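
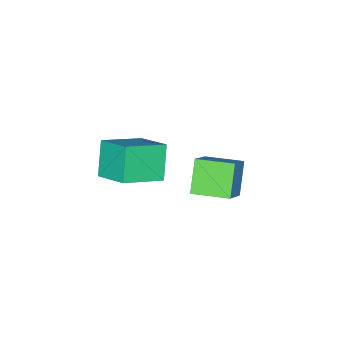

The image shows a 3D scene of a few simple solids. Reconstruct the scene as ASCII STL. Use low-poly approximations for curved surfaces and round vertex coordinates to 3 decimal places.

solid 
facet normal -0.689 -0.247 -0.681
outer loop
vertex -4.671 1.951 -3.266
vertex -5.33 3.459 -3.146
vertex -3.686 2.477 -4.454
endloop
endfacet
facet normal 0.400 -0.914 -0.073
outer loop
vertex -2.39 2.941 -3.174
vertex -4.671 1.951 -3.266
vertex -3.686 2.477 -4.454
endloop
endfacet
facet normal -0.689 -0.247 -0.681
outer loop
vertex -3.686 2.477 -4.454
vertex -5.33 3.459 -3.146
vertex -4.345 3.985 -4.334
endloop
endfacet
facet normal 0.604 0.322 -0.729
outer loop
vertex -4.345 3.985 -4.334
vertex -2.39 2.941 -3.174
vertex -3.686 2.477 -4.454
endloop
endfacet
facet normal -0.604 -0.322 0.729
outer loop
vertex -4.671 1.951 -3.266
vertex -4.034 3.923 -1.866
vertex -5.33 3.459 -3.146
endloop
endfacet
facet normal 0.400 -0.914 -0.073
outer loop
vertex -3.375 2.415 -1.986
vertex -4.671 1.951 -3.266
vertex -2.39 2.941 -3.174
endloop
endfacet
facet normal -0.604 -0.322 0.729
outer loop
vertex -3.375 2.415 -1.986
vertex -4.034 3.923 -1.866
vertex -4.671 1.951 -3.266
endloop
endfacet
facet normal -0.400 0.914 0.073
outer loop
vertex -5.33 3.459 -3.146
vertex -4.034 3.923 -1.866
vertex -4.345 3.985 -4.334
endloop
endfacet
facet normal 0.604 0.322 -0.729
outer loop
vertex -3.049 4.449 -3.054
vertex -2.39 2.941 -3.174
vertex -4.345 3.985 -4.334
endloop
endfacet
facet normal -0.400 0.914 0.073
outer loop
vertex -4.345 3.985 -4.334
vertex -4.034 3.923 -1.866
vertex -3.049 4.449 -3.054
endloop
endfacet
facet normal 0.689 0.247 0.681
outer loop
vertex -3.049 4.449 -3.054
vertex -3.375 2.415 -1.986
vertex -2.39 2.941 -3.174
endloop
endfacet
facet normal 0.689 0.247 0.681
outer loop
vertex -4.034 3.923 -1.866
vertex -3.375 2.415 -1.986
vertex -3.049 4.449 -3.054
endloop
endfacet
facet normal -0.523 -0.325 0.788
outer loop
vertex 0.443 2.03 1.887
vertex -1.178 2.709 1.092
vertex 0.207 0.581 1.133
endloop
endfacet
facet normal 0.841 -0.351 0.412
outer loop
vertex 1.058 1.111 -0.152
vertex 0.443 2.03 1.887
vertex 0.207 0.581 1.133
endloop
endfacet
facet normal -0.523 -0.325 0.788
outer loop
vertex 0.207 0.581 1.133
vertex -1.178 2.709 1.092
vertex -1.415 1.261 0.338
endloop
endfacet
facet normal -0.144 -0.878 -0.457
outer loop
vertex -1.415 1.261 0.338
vertex 1.058 1.111 -0.152
vertex 0.207 0.581 1.133
endloop
endfacet
facet normal 0.144 0.878 0.457
outer loop
vertex 0.443 2.03 1.887
vertex -0.327 3.239 -0.193
vertex -1.178 2.709 1.092
endloop
endfacet
facet normal 0.840 -0.352 0.412
outer loop
vertex 1.295 2.559 0.602
vertex 0.443 2.03 1.887
vertex 1.058 1.111 -0.152
endloop
endfacet
facet normal 0.144 0.878 0.457
outer loop
vertex 1.295 2.559 0.602
vertex -0.327 3.239 -0.193
vertex 0.443 2.03 1.887
endloop
endfacet
facet normal -0.841 0.352 -0.412
outer loop
vertex -1.178 2.709 1.092
vertex -0.327 3.239 -0.193
vertex -1.415 1.261 0.338
endloop
endfacet
facet normal -0.144 -0.878 -0.457
outer loop
vertex -0.563 1.79 -0.947
vertex 1.058 1.111 -0.152
vertex -1.415 1.261 0.338
endloop
endfacet
facet normal -0.840 0.352 -0.413
outer loop
vertex -1.415 1.261 0.338
vertex -0.327 3.239 -0.193
vertex -0.563 1.79 -0.947
endloop
endfacet
facet normal 0.523 0.325 -0.788
outer loop
vertex -0.563 1.79 -0.947
vertex 1.295 2.559 0.602
vertex 1.058 1.111 -0.152
endloop
endfacet
facet normal 0.523 0.325 -0.788
outer loop
vertex -0.327 3.239 -0.193
vertex 1.295 2.559 0.602
vertex -0.563 1.79 -0.947
endloop
endfacet

endsolid


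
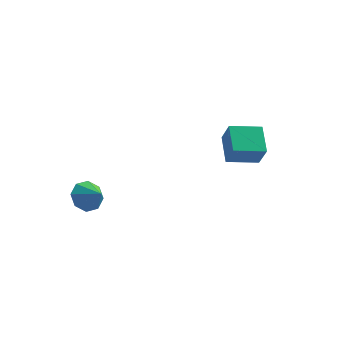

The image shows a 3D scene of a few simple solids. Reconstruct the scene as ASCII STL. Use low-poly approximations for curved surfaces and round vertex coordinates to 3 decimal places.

solid 
facet normal -0.823 0.337 -0.458
outer loop
vertex -1.34 -1.605 -0.537
vertex -1.784 -1.737 0.164
vertex -1.346 -1.092 -0.149
endloop
endfacet
facet normal 0.949 0.197 -0.246
outer loop
vertex -1.34 -1.605 -0.537
vertex -1.346 -1.092 -0.149
vertex -0.936 -2.083 0.636
endloop
endfacet
facet normal -0.823 0.337 -0.457
outer loop
vertex -1.346 -1.092 -0.149
vertex -1.784 -1.737 0.164
vertex -1.608 -0.957 0.422
endloop
endfacet
facet normal 0.811 0.531 0.247
outer loop
vertex -1.346 -1.092 -0.149
vertex -1.608 -0.957 0.422
vertex -0.936 -2.083 0.636
endloop
endfacet
facet normal -0.823 0.337 -0.458
outer loop
vertex -1.608 -0.957 0.422
vertex -1.784 -1.737 0.164
vertex -1.973 -1.278 0.842
endloop
endfacet
facet normal 0.488 0.435 0.757
outer loop
vertex -1.608 -0.957 0.422
vertex -1.973 -1.278 0.842
vertex -0.936 -2.083 0.636
endloop
endfacet
facet normal -0.822 0.338 -0.458
outer loop
vertex -1.973 -1.278 0.842
vertex -1.784 -1.737 0.164
vertex -2.228 -1.868 0.865
endloop
endfacet
facet normal 0.169 -0.035 0.985
outer loop
vertex -1.973 -1.278 0.842
vertex -2.228 -1.868 0.865
vertex -0.936 -2.083 0.636
endloop
endfacet
facet normal -0.823 0.336 -0.458
outer loop
vertex -2.228 -1.868 0.865
vertex -1.784 -1.737 0.164
vertex -2.222 -2.381 0.478
endloop
endfacet
facet normal 0.041 -0.601 0.798
outer loop
vertex -2.228 -1.868 0.865
vertex -2.222 -2.381 0.478
vertex -0.936 -2.083 0.636
endloop
endfacet
facet normal -0.823 0.336 -0.459
outer loop
vertex -2.222 -2.381 0.478
vertex -1.784 -1.737 0.164
vertex -1.959 -2.517 -0.093
endloop
endfacet
facet normal 0.179 -0.935 0.305
outer loop
vertex -2.222 -2.381 0.478
vertex -1.959 -2.517 -0.093
vertex -0.936 -2.083 0.636
endloop
endfacet
facet normal -0.824 0.335 -0.457
outer loop
vertex -1.959 -2.517 -0.093
vertex -1.784 -1.737 0.164
vertex -1.594 -2.195 -0.514
endloop
endfacet
facet normal 0.503 -0.839 -0.206
outer loop
vertex -1.959 -2.517 -0.093
vertex -1.594 -2.195 -0.514
vertex -0.936 -2.083 0.636
endloop
endfacet
facet normal -0.823 0.336 -0.458
outer loop
vertex -1.594 -2.195 -0.514
vertex -1.784 -1.737 0.164
vertex -1.34 -1.605 -0.537
endloop
endfacet
facet normal 0.821 -0.370 -0.434
outer loop
vertex -1.594 -2.195 -0.514
vertex -1.34 -1.605 -0.537
vertex -0.936 -2.083 0.636
endloop
endfacet
facet normal -0.421 0.677 0.604
outer loop
vertex 3.061 2.038 3.72
vertex 4.22 2.923 3.537
vertex 2.496 2.572 2.728
endloop
endfacet
facet normal -0.788 -0.602 0.125
outer loop
vertex 3.14 1.537 1.803
vertex 3.061 2.038 3.72
vertex 2.496 2.572 2.728
endloop
endfacet
facet normal -0.421 0.677 0.604
outer loop
vertex 2.496 2.572 2.728
vertex 4.22 2.923 3.537
vertex 3.655 3.457 2.545
endloop
endfacet
facet normal -0.448 0.424 -0.787
outer loop
vertex 3.655 3.457 2.545
vertex 3.14 1.537 1.803
vertex 2.496 2.572 2.728
endloop
endfacet
facet normal 0.448 -0.424 0.787
outer loop
vertex 3.061 2.038 3.72
vertex 4.864 1.888 2.612
vertex 4.22 2.923 3.537
endloop
endfacet
facet normal -0.788 -0.602 0.125
outer loop
vertex 3.705 1.003 2.795
vertex 3.061 2.038 3.72
vertex 3.14 1.537 1.803
endloop
endfacet
facet normal 0.448 -0.424 0.787
outer loop
vertex 3.705 1.003 2.795
vertex 4.864 1.888 2.612
vertex 3.061 2.038 3.72
endloop
endfacet
facet normal 0.788 0.602 -0.125
outer loop
vertex 4.22 2.923 3.537
vertex 4.864 1.888 2.612
vertex 3.655 3.457 2.545
endloop
endfacet
facet normal -0.448 0.424 -0.787
outer loop
vertex 4.299 2.422 1.62
vertex 3.14 1.537 1.803
vertex 3.655 3.457 2.545
endloop
endfacet
facet normal 0.788 0.602 -0.125
outer loop
vertex 3.655 3.457 2.545
vertex 4.864 1.888 2.612
vertex 4.299 2.422 1.62
endloop
endfacet
facet normal 0.421 -0.677 -0.604
outer loop
vertex 4.299 2.422 1.62
vertex 3.705 1.003 2.795
vertex 3.14 1.537 1.803
endloop
endfacet
facet normal 0.421 -0.677 -0.604
outer loop
vertex 4.864 1.888 2.612
vertex 3.705 1.003 2.795
vertex 4.299 2.422 1.62
endloop
endfacet

endsolid


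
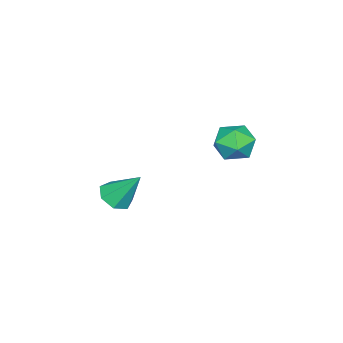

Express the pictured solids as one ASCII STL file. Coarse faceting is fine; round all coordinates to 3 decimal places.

solid 
facet normal -0.713 0.633 0.303
outer loop
vertex -3.921 3.29 -0.471
vertex -3.876 2.96 0.325
vertex -3.376 3.628 0.106
endloop
endfacet
facet normal -0.327 0.917 -0.228
outer loop
vertex -3.921 3.29 -0.471
vertex -3.376 3.628 0.106
vertex -3.124 3.515 -0.71
endloop
endfacet
facet normal -0.374 0.483 -0.792
outer loop
vertex -3.921 3.29 -0.471
vertex -3.124 3.515 -0.71
vertex -3.468 2.778 -0.997
endloop
endfacet
facet normal -0.789 -0.070 -0.611
outer loop
vertex -3.921 3.29 -0.471
vertex -3.468 2.778 -0.997
vertex -3.933 2.435 -0.357
endloop
endfacet
facet normal -0.998 0.023 0.066
outer loop
vertex -3.921 3.29 -0.471
vertex -3.933 2.435 -0.357
vertex -3.876 2.96 0.325
endloop
endfacet
facet normal 0.355 0.935 -0.020
outer loop
vertex -3.124 3.515 -0.71
vertex -3.376 3.628 0.106
vertex -2.587 3.325 -0.063
endloop
endfacet
facet normal -0.269 0.476 0.837
outer loop
vertex -3.376 3.628 0.106
vertex -3.876 2.96 0.325
vertex -3.052 2.982 0.577
endloop
endfacet
facet normal -0.729 -0.512 0.455
outer loop
vertex -3.876 2.96 0.325
vertex -3.933 2.435 -0.357
vertex -3.396 2.245 0.29
endloop
endfacet
facet normal -0.391 -0.662 -0.639
outer loop
vertex -3.933 2.435 -0.357
vertex -3.468 2.778 -0.997
vertex -3.144 2.132 -0.526
endloop
endfacet
facet normal 0.279 0.233 -0.932
outer loop
vertex -3.468 2.778 -0.997
vertex -3.124 3.515 -0.71
vertex -2.644 2.8 -0.745
endloop
endfacet
facet normal 0.789 0.070 0.611
outer loop
vertex -2.599 2.47 0.051
vertex -2.587 3.325 -0.063
vertex -3.052 2.982 0.577
endloop
endfacet
facet normal 0.374 -0.483 0.792
outer loop
vertex -2.599 2.47 0.051
vertex -3.052 2.982 0.577
vertex -3.396 2.245 0.29
endloop
endfacet
facet normal 0.327 -0.917 0.228
outer loop
vertex -2.599 2.47 0.051
vertex -3.396 2.245 0.29
vertex -3.144 2.132 -0.526
endloop
endfacet
facet normal 0.713 -0.633 -0.303
outer loop
vertex -2.599 2.47 0.051
vertex -3.144 2.132 -0.526
vertex -2.644 2.8 -0.745
endloop
endfacet
facet normal 0.998 -0.023 -0.066
outer loop
vertex -2.599 2.47 0.051
vertex -2.644 2.8 -0.745
vertex -2.587 3.325 -0.063
endloop
endfacet
facet normal 0.391 0.662 0.639
outer loop
vertex -3.052 2.982 0.577
vertex -2.587 3.325 -0.063
vertex -3.376 3.628 0.106
endloop
endfacet
facet normal -0.279 -0.233 0.932
outer loop
vertex -3.396 2.245 0.29
vertex -3.052 2.982 0.577
vertex -3.876 2.96 0.325
endloop
endfacet
facet normal -0.355 -0.935 0.020
outer loop
vertex -3.144 2.132 -0.526
vertex -3.396 2.245 0.29
vertex -3.933 2.435 -0.357
endloop
endfacet
facet normal 0.269 -0.476 -0.837
outer loop
vertex -2.644 2.8 -0.745
vertex -3.144 2.132 -0.526
vertex -3.468 2.778 -0.997
endloop
endfacet
facet normal 0.729 0.512 -0.455
outer loop
vertex -2.587 3.325 -0.063
vertex -2.644 2.8 -0.745
vertex -3.124 3.515 -0.71
endloop
endfacet
facet normal 0.050 -0.610 -0.791
outer loop
vertex -2.327 -1.95 -4.13
vertex -2.989 -1.727 -4.344
vertex -2.336 -1.449 -4.517
endloop
endfacet
facet normal 0.907 0.268 0.325
outer loop
vertex -2.327 -1.95 -4.13
vertex -2.336 -1.449 -4.517
vertex -3.071 -0.733 -3.056
endloop
endfacet
facet normal 0.051 -0.611 -0.790
outer loop
vertex -2.336 -1.449 -4.517
vertex -2.989 -1.727 -4.344
vertex -2.837 -1.158 -4.774
endloop
endfacet
facet normal 0.547 0.827 -0.130
outer loop
vertex -2.336 -1.449 -4.517
vertex -2.837 -1.158 -4.774
vertex -3.071 -0.733 -3.056
endloop
endfacet
facet normal 0.051 -0.611 -0.790
outer loop
vertex -2.837 -1.158 -4.774
vertex -2.989 -1.727 -4.344
vertex -3.451 -1.295 -4.708
endloop
endfacet
facet normal -0.237 0.935 -0.264
outer loop
vertex -2.837 -1.158 -4.774
vertex -3.451 -1.295 -4.708
vertex -3.071 -0.733 -3.056
endloop
endfacet
facet normal 0.051 -0.611 -0.790
outer loop
vertex -3.451 -1.295 -4.708
vertex -2.989 -1.727 -4.344
vertex -3.718 -1.758 -4.367
endloop
endfacet
facet normal -0.859 0.512 0.023
outer loop
vertex -3.451 -1.295 -4.708
vertex -3.718 -1.758 -4.367
vertex -3.071 -0.733 -3.056
endloop
endfacet
facet normal 0.051 -0.609 -0.791
outer loop
vertex -3.718 -1.758 -4.367
vertex -2.989 -1.727 -4.344
vertex -3.435 -2.198 -4.01
endloop
endfacet
facet normal -0.847 -0.126 0.516
outer loop
vertex -3.718 -1.758 -4.367
vertex -3.435 -2.198 -4.01
vertex -3.071 -0.733 -3.056
endloop
endfacet
facet normal 0.051 -0.609 -0.791
outer loop
vertex -3.435 -2.198 -4.01
vertex -2.989 -1.727 -4.344
vertex -2.816 -2.284 -3.904
endloop
endfacet
facet normal -0.213 -0.495 0.842
outer loop
vertex -3.435 -2.198 -4.01
vertex -2.816 -2.284 -3.904
vertex -3.071 -0.733 -3.056
endloop
endfacet
facet normal 0.051 -0.609 -0.791
outer loop
vertex -2.816 -2.284 -3.904
vertex -2.989 -1.727 -4.344
vertex -2.327 -1.95 -4.13
endloop
endfacet
facet normal 0.569 -0.321 0.757
outer loop
vertex -2.816 -2.284 -3.904
vertex -2.327 -1.95 -4.13
vertex -3.071 -0.733 -3.056
endloop
endfacet

endsolid


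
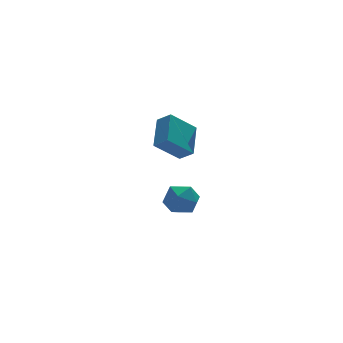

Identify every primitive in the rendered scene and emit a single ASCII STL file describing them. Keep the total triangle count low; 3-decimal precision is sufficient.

solid 
facet normal -0.489 0.640 -0.593
outer loop
vertex -1.991 2.495 3.858
vertex -0.515 2.416 2.556
vertex -2.929 0.883 2.893
endloop
endfacet
facet normal -0.749 0.040 0.661
outer loop
vertex -2.425 0.224 3.504
vertex -1.991 2.495 3.858
vertex -2.929 0.883 2.893
endloop
endfacet
facet normal -0.489 0.639 -0.593
outer loop
vertex -2.929 0.883 2.893
vertex -0.515 2.416 2.556
vertex -1.452 0.804 1.591
endloop
endfacet
facet normal -0.446 -0.768 -0.460
outer loop
vertex -1.452 0.804 1.591
vertex -2.425 0.224 3.504
vertex -2.929 0.883 2.893
endloop
endfacet
facet normal 0.447 0.768 0.460
outer loop
vertex -1.991 2.495 3.858
vertex -0.011 1.757 3.167
vertex -0.515 2.416 2.556
endloop
endfacet
facet normal -0.750 0.040 0.661
outer loop
vertex -1.488 1.836 4.469
vertex -1.991 2.495 3.858
vertex -2.425 0.224 3.504
endloop
endfacet
facet normal 0.447 0.767 0.460
outer loop
vertex -1.488 1.836 4.469
vertex -0.011 1.757 3.167
vertex -1.991 2.495 3.858
endloop
endfacet
facet normal 0.749 -0.040 -0.661
outer loop
vertex -0.515 2.416 2.556
vertex -0.011 1.757 3.167
vertex -1.452 0.804 1.591
endloop
endfacet
facet normal -0.447 -0.767 -0.460
outer loop
vertex -0.949 0.145 2.202
vertex -2.425 0.224 3.504
vertex -1.452 0.804 1.591
endloop
endfacet
facet normal 0.749 -0.041 -0.661
outer loop
vertex -1.452 0.804 1.591
vertex -0.011 1.757 3.167
vertex -0.949 0.145 2.202
endloop
endfacet
facet normal 0.489 -0.639 0.593
outer loop
vertex -0.949 0.145 2.202
vertex -1.488 1.836 4.469
vertex -2.425 0.224 3.504
endloop
endfacet
facet normal 0.489 -0.640 0.593
outer loop
vertex -0.011 1.757 3.167
vertex -1.488 1.836 4.469
vertex -0.949 0.145 2.202
endloop
endfacet
facet normal 0.233 0.456 0.859
outer loop
vertex 0.687 4.836 -3.24
vertex -0.323 4.46 -2.766
vertex 0.649 3.801 -2.68
endloop
endfacet
facet normal 0.822 0.247 0.513
outer loop
vertex 0.687 4.836 -3.24
vertex 0.649 3.801 -2.68
vertex 1.248 3.904 -3.689
endloop
endfacet
facet normal 0.821 0.557 -0.130
outer loop
vertex 0.687 4.836 -3.24
vertex 1.248 3.904 -3.689
vertex 0.646 4.626 -4.398
endloop
endfacet
facet normal 0.232 0.956 -0.182
outer loop
vertex 0.687 4.836 -3.24
vertex 0.646 4.626 -4.398
vertex -0.325 4.97 -3.828
endloop
endfacet
facet normal -0.131 0.894 0.429
outer loop
vertex 0.687 4.836 -3.24
vertex -0.325 4.97 -3.828
vertex -0.323 4.46 -2.766
endloop
endfacet
facet normal 0.784 -0.458 0.419
outer loop
vertex 1.248 3.904 -3.689
vertex 0.649 3.801 -2.68
vertex 0.585 2.95 -3.492
endloop
endfacet
facet normal -0.169 -0.122 0.978
outer loop
vertex 0.649 3.801 -2.68
vertex -0.323 4.46 -2.766
vertex -0.386 3.294 -2.922
endloop
endfacet
facet normal -0.759 0.586 0.283
outer loop
vertex -0.323 4.46 -2.766
vertex -0.325 4.97 -3.828
vertex -0.988 4.016 -3.631
endloop
endfacet
facet normal -0.171 0.687 -0.706
outer loop
vertex -0.325 4.97 -3.828
vertex 0.646 4.626 -4.398
vertex -0.389 4.119 -4.64
endloop
endfacet
facet normal 0.782 0.041 -0.622
outer loop
vertex 0.646 4.626 -4.398
vertex 1.248 3.904 -3.689
vertex 0.583 3.46 -4.554
endloop
endfacet
facet normal -0.232 -0.956 0.182
outer loop
vertex -0.427 3.084 -4.08
vertex 0.585 2.95 -3.492
vertex -0.386 3.294 -2.922
endloop
endfacet
facet normal -0.821 -0.557 0.130
outer loop
vertex -0.427 3.084 -4.08
vertex -0.386 3.294 -2.922
vertex -0.988 4.016 -3.631
endloop
endfacet
facet normal -0.822 -0.247 -0.513
outer loop
vertex -0.427 3.084 -4.08
vertex -0.988 4.016 -3.631
vertex -0.389 4.119 -4.64
endloop
endfacet
facet normal -0.233 -0.456 -0.859
outer loop
vertex -0.427 3.084 -4.08
vertex -0.389 4.119 -4.64
vertex 0.583 3.46 -4.554
endloop
endfacet
facet normal 0.131 -0.894 -0.429
outer loop
vertex -0.427 3.084 -4.08
vertex 0.583 3.46 -4.554
vertex 0.585 2.95 -3.492
endloop
endfacet
facet normal 0.171 -0.687 0.706
outer loop
vertex -0.386 3.294 -2.922
vertex 0.585 2.95 -3.492
vertex 0.649 3.801 -2.68
endloop
endfacet
facet normal -0.782 -0.041 0.622
outer loop
vertex -0.988 4.016 -3.631
vertex -0.386 3.294 -2.922
vertex -0.323 4.46 -2.766
endloop
endfacet
facet normal -0.784 0.458 -0.419
outer loop
vertex -0.389 4.119 -4.64
vertex -0.988 4.016 -3.631
vertex -0.325 4.97 -3.828
endloop
endfacet
facet normal 0.169 0.122 -0.978
outer loop
vertex 0.583 3.46 -4.554
vertex -0.389 4.119 -4.64
vertex 0.646 4.626 -4.398
endloop
endfacet
facet normal 0.759 -0.586 -0.283
outer loop
vertex 0.585 2.95 -3.492
vertex 0.583 3.46 -4.554
vertex 1.248 3.904 -3.689
endloop
endfacet

endsolid


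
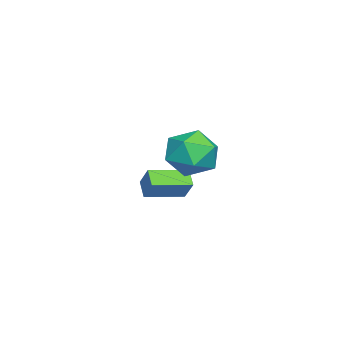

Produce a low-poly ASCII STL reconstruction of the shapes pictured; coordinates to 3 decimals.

solid 
facet normal -0.100 0.995 0.001
outer loop
vertex 3.618 1.825 0.389
vertex 2.746 1.737 1.127
vertex 3.819 1.844 1.517
endloop
endfacet
facet normal 0.579 0.807 -0.117
outer loop
vertex 3.618 1.825 0.389
vertex 3.819 1.844 1.517
vertex 4.509 1.248 0.822
endloop
endfacet
facet normal 0.596 0.395 -0.700
outer loop
vertex 3.618 1.825 0.389
vertex 4.509 1.248 0.822
vertex 3.862 0.773 0.003
endloop
endfacet
facet normal -0.071 0.329 -0.942
outer loop
vertex 3.618 1.825 0.389
vertex 3.862 0.773 0.003
vertex 2.773 1.076 0.191
endloop
endfacet
facet normal -0.501 0.700 -0.509
outer loop
vertex 3.618 1.825 0.389
vertex 2.773 1.076 0.191
vertex 2.746 1.737 1.127
endloop
endfacet
facet normal 0.798 0.414 0.438
outer loop
vertex 4.509 1.248 0.822
vertex 3.819 1.844 1.517
vertex 4.187 0.804 1.829
endloop
endfacet
facet normal -0.300 0.719 0.627
outer loop
vertex 3.819 1.844 1.517
vertex 2.746 1.737 1.127
vertex 3.098 1.107 2.017
endloop
endfacet
facet normal -0.950 0.241 -0.198
outer loop
vertex 2.746 1.737 1.127
vertex 2.773 1.076 0.191
vertex 2.451 0.632 1.198
endloop
endfacet
facet normal -0.255 -0.360 -0.898
outer loop
vertex 2.773 1.076 0.191
vertex 3.862 0.773 0.003
vertex 3.141 0.036 0.503
endloop
endfacet
facet normal 0.825 -0.253 -0.505
outer loop
vertex 3.862 0.773 0.003
vertex 4.509 1.248 0.822
vertex 4.214 0.143 0.893
endloop
endfacet
facet normal 0.071 -0.329 0.942
outer loop
vertex 3.342 0.055 1.631
vertex 4.187 0.804 1.829
vertex 3.098 1.107 2.017
endloop
endfacet
facet normal -0.596 -0.395 0.700
outer loop
vertex 3.342 0.055 1.631
vertex 3.098 1.107 2.017
vertex 2.451 0.632 1.198
endloop
endfacet
facet normal -0.579 -0.807 0.117
outer loop
vertex 3.342 0.055 1.631
vertex 2.451 0.632 1.198
vertex 3.141 0.036 0.503
endloop
endfacet
facet normal 0.100 -0.995 -0.001
outer loop
vertex 3.342 0.055 1.631
vertex 3.141 0.036 0.503
vertex 4.214 0.143 0.893
endloop
endfacet
facet normal 0.501 -0.700 0.509
outer loop
vertex 3.342 0.055 1.631
vertex 4.214 0.143 0.893
vertex 4.187 0.804 1.829
endloop
endfacet
facet normal 0.255 0.360 0.898
outer loop
vertex 3.098 1.107 2.017
vertex 4.187 0.804 1.829
vertex 3.819 1.844 1.517
endloop
endfacet
facet normal -0.825 0.253 0.505
outer loop
vertex 2.451 0.632 1.198
vertex 3.098 1.107 2.017
vertex 2.746 1.737 1.127
endloop
endfacet
facet normal -0.798 -0.414 -0.438
outer loop
vertex 3.141 0.036 0.503
vertex 2.451 0.632 1.198
vertex 2.773 1.076 0.191
endloop
endfacet
facet normal 0.300 -0.719 -0.627
outer loop
vertex 4.214 0.143 0.893
vertex 3.141 0.036 0.503
vertex 3.862 0.773 0.003
endloop
endfacet
facet normal 0.950 -0.241 0.198
outer loop
vertex 4.187 0.804 1.829
vertex 4.214 0.143 0.893
vertex 4.509 1.248 0.822
endloop
endfacet
facet normal -0.460 -0.400 -0.793
outer loop
vertex -0.846 -2.068 -2.478
vertex -1.716 -0.647 -2.691
vertex -0.219 -1.761 -2.997
endloop
endfacet
facet normal 0.518 -0.846 0.126
outer loop
vertex 0.296 -1.313 -2.109
vertex -0.846 -2.068 -2.478
vertex -0.219 -1.761 -2.997
endloop
endfacet
facet normal -0.460 -0.400 -0.793
outer loop
vertex -0.219 -1.761 -2.997
vertex -1.716 -0.647 -2.691
vertex -1.089 -0.34 -3.21
endloop
endfacet
facet normal 0.721 0.352 -0.596
outer loop
vertex -1.089 -0.34 -3.21
vertex 0.296 -1.313 -2.109
vertex -0.219 -1.761 -2.997
endloop
endfacet
facet normal -0.721 -0.352 0.596
outer loop
vertex -0.846 -2.068 -2.478
vertex -1.201 -0.199 -1.803
vertex -1.716 -0.647 -2.691
endloop
endfacet
facet normal 0.518 -0.846 0.126
outer loop
vertex -0.331 -1.62 -1.59
vertex -0.846 -2.068 -2.478
vertex 0.296 -1.313 -2.109
endloop
endfacet
facet normal -0.721 -0.352 0.596
outer loop
vertex -0.331 -1.62 -1.59
vertex -1.201 -0.199 -1.803
vertex -0.846 -2.068 -2.478
endloop
endfacet
facet normal -0.518 0.846 -0.126
outer loop
vertex -1.716 -0.647 -2.691
vertex -1.201 -0.199 -1.803
vertex -1.089 -0.34 -3.21
endloop
endfacet
facet normal 0.721 0.352 -0.596
outer loop
vertex -0.574 0.108 -2.322
vertex 0.296 -1.313 -2.109
vertex -1.089 -0.34 -3.21
endloop
endfacet
facet normal -0.518 0.846 -0.126
outer loop
vertex -1.089 -0.34 -3.21
vertex -1.201 -0.199 -1.803
vertex -0.574 0.108 -2.322
endloop
endfacet
facet normal 0.460 0.400 0.793
outer loop
vertex -0.574 0.108 -2.322
vertex -0.331 -1.62 -1.59
vertex 0.296 -1.313 -2.109
endloop
endfacet
facet normal 0.460 0.400 0.793
outer loop
vertex -1.201 -0.199 -1.803
vertex -0.331 -1.62 -1.59
vertex -0.574 0.108 -2.322
endloop
endfacet

endsolid


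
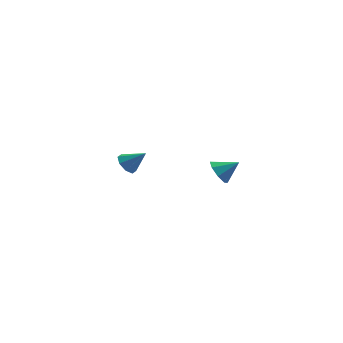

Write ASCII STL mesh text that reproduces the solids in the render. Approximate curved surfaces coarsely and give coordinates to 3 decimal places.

solid 
facet normal -0.717 0.205 -0.666
outer loop
vertex -2.414 2.746 -0.157
vertex -2.812 2.829 0.297
vertex -2.426 3.188 -0.008
endloop
endfacet
facet normal 0.941 0.131 -0.312
outer loop
vertex -2.414 2.746 -0.157
vertex -2.426 3.188 -0.008
vertex -1.988 2.591 1.063
endloop
endfacet
facet normal -0.718 0.207 -0.665
outer loop
vertex -2.426 3.188 -0.008
vertex -2.812 2.829 0.297
vertex -2.663 3.42 0.32
endloop
endfacet
facet normal 0.744 0.665 0.067
outer loop
vertex -2.426 3.188 -0.008
vertex -2.663 3.42 0.32
vertex -1.988 2.591 1.063
endloop
endfacet
facet normal -0.717 0.207 -0.666
outer loop
vertex -2.663 3.42 0.32
vertex -2.812 2.829 0.297
vertex -2.989 3.305 0.635
endloop
endfacet
facet normal 0.293 0.759 0.581
outer loop
vertex -2.663 3.42 0.32
vertex -2.989 3.305 0.635
vertex -1.988 2.591 1.063
endloop
endfacet
facet normal -0.717 0.206 -0.666
outer loop
vertex -2.989 3.305 0.635
vertex -2.812 2.829 0.297
vertex -3.211 2.911 0.752
endloop
endfacet
facet normal -0.142 0.355 0.924
outer loop
vertex -2.989 3.305 0.635
vertex -3.211 2.911 0.752
vertex -1.988 2.591 1.063
endloop
endfacet
facet normal -0.717 0.205 -0.666
outer loop
vertex -3.211 2.911 0.752
vertex -2.812 2.829 0.297
vertex -3.199 2.469 0.603
endloop
endfacet
facet normal -0.310 -0.311 0.898
outer loop
vertex -3.211 2.911 0.752
vertex -3.199 2.469 0.603
vertex -1.988 2.591 1.063
endloop
endfacet
facet normal -0.718 0.207 -0.665
outer loop
vertex -3.199 2.469 0.603
vertex -2.812 2.829 0.297
vertex -2.961 2.238 0.274
endloop
endfacet
facet normal -0.111 -0.849 0.516
outer loop
vertex -3.199 2.469 0.603
vertex -2.961 2.238 0.274
vertex -1.988 2.591 1.063
endloop
endfacet
facet normal -0.716 0.207 -0.666
outer loop
vertex -2.961 2.238 0.274
vertex -2.812 2.829 0.297
vertex -2.636 2.352 -0.04
endloop
endfacet
facet normal 0.336 -0.942 0.006
outer loop
vertex -2.961 2.238 0.274
vertex -2.636 2.352 -0.04
vertex -1.988 2.591 1.063
endloop
endfacet
facet normal -0.717 0.206 -0.666
outer loop
vertex -2.636 2.352 -0.04
vertex -2.812 2.829 0.297
vertex -2.414 2.746 -0.157
endloop
endfacet
facet normal 0.773 -0.536 -0.338
outer loop
vertex -2.636 2.352 -0.04
vertex -2.414 2.746 -0.157
vertex -1.988 2.591 1.063
endloop
endfacet
facet normal -0.836 0.052 -0.546
outer loop
vertex 0.485 -2.905 2.926
vertex 0.142 -3.164 3.427
vertex 0.303 -2.552 3.239
endloop
endfacet
facet normal 0.788 0.582 -0.198
outer loop
vertex 0.485 -2.905 2.926
vertex 0.303 -2.552 3.239
vertex 0.978 -3.216 3.973
endloop
endfacet
facet normal -0.836 0.052 -0.547
outer loop
vertex 0.303 -2.552 3.239
vertex 0.142 -3.164 3.427
vertex 0.026 -2.558 3.662
endloop
endfacet
facet normal 0.467 0.825 0.317
outer loop
vertex 0.303 -2.552 3.239
vertex 0.026 -2.558 3.662
vertex 0.978 -3.216 3.973
endloop
endfacet
facet normal -0.837 0.051 -0.545
outer loop
vertex 0.026 -2.558 3.662
vertex 0.142 -3.164 3.427
vertex -0.182 -2.919 3.947
endloop
endfacet
facet normal 0.127 0.568 0.813
outer loop
vertex 0.026 -2.558 3.662
vertex -0.182 -2.919 3.947
vertex 0.978 -3.216 3.973
endloop
endfacet
facet normal -0.836 0.052 -0.546
outer loop
vertex -0.182 -2.919 3.947
vertex 0.142 -3.164 3.427
vertex -0.201 -3.423 3.928
endloop
endfacet
facet normal -0.032 -0.036 0.999
outer loop
vertex -0.182 -2.919 3.947
vertex -0.201 -3.423 3.928
vertex 0.978 -3.216 3.973
endloop
endfacet
facet normal -0.836 0.051 -0.546
outer loop
vertex -0.201 -3.423 3.928
vertex 0.142 -3.164 3.427
vertex -0.019 -3.776 3.616
endloop
endfacet
facet normal 0.082 -0.636 0.767
outer loop
vertex -0.201 -3.423 3.928
vertex -0.019 -3.776 3.616
vertex 0.978 -3.216 3.973
endloop
endfacet
facet normal -0.837 0.052 -0.545
outer loop
vertex -0.019 -3.776 3.616
vertex 0.142 -3.164 3.427
vertex 0.257 -3.77 3.193
endloop
endfacet
facet normal 0.404 -0.880 0.251
outer loop
vertex -0.019 -3.776 3.616
vertex 0.257 -3.77 3.193
vertex 0.978 -3.216 3.973
endloop
endfacet
facet normal -0.836 0.052 -0.546
outer loop
vertex 0.257 -3.77 3.193
vertex 0.142 -3.164 3.427
vertex 0.466 -3.41 2.907
endloop
endfacet
facet normal 0.743 -0.624 -0.243
outer loop
vertex 0.257 -3.77 3.193
vertex 0.466 -3.41 2.907
vertex 0.978 -3.216 3.973
endloop
endfacet
facet normal -0.836 0.052 -0.546
outer loop
vertex 0.466 -3.41 2.907
vertex 0.142 -3.164 3.427
vertex 0.485 -2.905 2.926
endloop
endfacet
facet normal 0.903 -0.018 -0.430
outer loop
vertex 0.466 -3.41 2.907
vertex 0.485 -2.905 2.926
vertex 0.978 -3.216 3.973
endloop
endfacet

endsolid


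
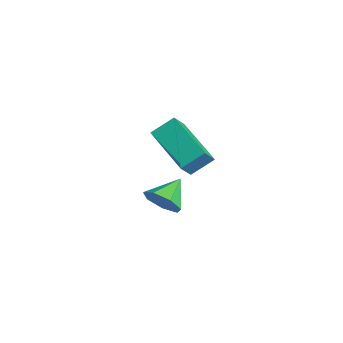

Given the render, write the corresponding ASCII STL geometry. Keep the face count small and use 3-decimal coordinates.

solid 
facet normal -0.459 0.545 -0.701
outer loop
vertex -2.878 1.499 -1.78
vertex -1.075 2.038 -2.542
vertex -2.897 0.704 -2.386
endloop
endfacet
facet normal -0.888 -0.265 0.375
outer loop
vertex -2.525 0.262 -1.818
vertex -2.878 1.499 -1.78
vertex -2.897 0.704 -2.386
endloop
endfacet
facet normal -0.459 0.545 -0.701
outer loop
vertex -2.897 0.704 -2.386
vertex -1.075 2.038 -2.542
vertex -1.094 1.243 -3.148
endloop
endfacet
facet normal -0.019 -0.795 -0.606
outer loop
vertex -1.094 1.243 -3.148
vertex -2.525 0.262 -1.818
vertex -2.897 0.704 -2.386
endloop
endfacet
facet normal 0.019 0.795 0.606
outer loop
vertex -2.878 1.499 -1.78
vertex -0.703 1.596 -1.974
vertex -1.075 2.038 -2.542
endloop
endfacet
facet normal -0.888 -0.265 0.375
outer loop
vertex -2.506 1.057 -1.212
vertex -2.878 1.499 -1.78
vertex -2.525 0.262 -1.818
endloop
endfacet
facet normal 0.019 0.795 0.606
outer loop
vertex -2.506 1.057 -1.212
vertex -0.703 1.596 -1.974
vertex -2.878 1.499 -1.78
endloop
endfacet
facet normal 0.888 0.265 -0.375
outer loop
vertex -1.075 2.038 -2.542
vertex -0.703 1.596 -1.974
vertex -1.094 1.243 -3.148
endloop
endfacet
facet normal -0.019 -0.795 -0.606
outer loop
vertex -0.722 0.801 -2.58
vertex -2.525 0.262 -1.818
vertex -1.094 1.243 -3.148
endloop
endfacet
facet normal 0.888 0.265 -0.375
outer loop
vertex -1.094 1.243 -3.148
vertex -0.703 1.596 -1.974
vertex -0.722 0.801 -2.58
endloop
endfacet
facet normal 0.459 -0.545 0.701
outer loop
vertex -0.722 0.801 -2.58
vertex -2.506 1.057 -1.212
vertex -2.525 0.262 -1.818
endloop
endfacet
facet normal 0.459 -0.545 0.701
outer loop
vertex -0.703 1.596 -1.974
vertex -2.506 1.057 -1.212
vertex -0.722 0.801 -2.58
endloop
endfacet
facet normal 0.517 -0.668 -0.536
outer loop
vertex 2.422 -0.376 -1.994
vertex 1.867 -0.49 -2.387
vertex 2.371 -0.027 -2.478
endloop
endfacet
facet normal 0.490 0.731 0.475
outer loop
vertex 2.422 -0.376 -1.994
vertex 2.371 -0.027 -2.478
vertex 1.293 0.25 -1.793
endloop
endfacet
facet normal 0.517 -0.668 -0.536
outer loop
vertex 2.371 -0.027 -2.478
vertex 1.867 -0.49 -2.387
vertex 1.94 -0.027 -2.894
endloop
endfacet
facet normal 0.151 0.976 -0.157
outer loop
vertex 2.371 -0.027 -2.478
vertex 1.94 -0.027 -2.894
vertex 1.293 0.25 -1.793
endloop
endfacet
facet normal 0.517 -0.668 -0.535
outer loop
vertex 1.94 -0.027 -2.894
vertex 1.867 -0.49 -2.387
vertex 1.454 -0.376 -2.928
endloop
endfacet
facet normal -0.492 0.731 -0.473
outer loop
vertex 1.94 -0.027 -2.894
vertex 1.454 -0.376 -2.928
vertex 1.293 0.25 -1.793
endloop
endfacet
facet normal 0.519 -0.666 -0.536
outer loop
vertex 1.454 -0.376 -2.928
vertex 1.867 -0.49 -2.387
vertex 1.28 -0.811 -2.556
endloop
endfacet
facet normal -0.955 0.181 -0.235
outer loop
vertex 1.454 -0.376 -2.928
vertex 1.28 -0.811 -2.556
vertex 1.293 0.25 -1.793
endloop
endfacet
facet normal 0.519 -0.667 -0.535
outer loop
vertex 1.28 -0.811 -2.556
vertex 1.867 -0.49 -2.387
vertex 1.547 -1.004 -2.056
endloop
endfacet
facet normal -0.890 -0.259 0.375
outer loop
vertex 1.28 -0.811 -2.556
vertex 1.547 -1.004 -2.056
vertex 1.293 0.25 -1.793
endloop
endfacet
facet normal 0.517 -0.667 -0.537
outer loop
vertex 1.547 -1.004 -2.056
vertex 1.867 -0.49 -2.387
vertex 2.056 -0.811 -1.806
endloop
endfacet
facet normal -0.345 -0.259 0.902
outer loop
vertex 1.547 -1.004 -2.056
vertex 2.056 -0.811 -1.806
vertex 1.293 0.25 -1.793
endloop
endfacet
facet normal 0.517 -0.667 -0.537
outer loop
vertex 2.056 -0.811 -1.806
vertex 1.867 -0.49 -2.387
vertex 2.422 -0.376 -1.994
endloop
endfacet
facet normal 0.269 0.182 0.946
outer loop
vertex 2.056 -0.811 -1.806
vertex 2.422 -0.376 -1.994
vertex 1.293 0.25 -1.793
endloop
endfacet

endsolid


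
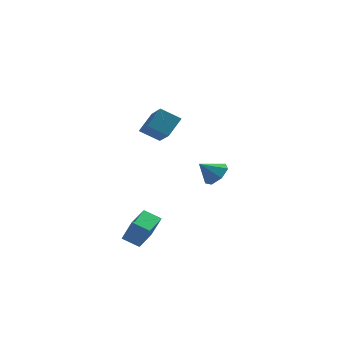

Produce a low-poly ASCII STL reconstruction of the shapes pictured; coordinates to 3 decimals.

solid 
facet normal 0.637 0.392 -0.664
outer loop
vertex 1.016 4.219 -1.42
vertex 0.625 3.66 -2.125
vertex 0.363 4.562 -1.844
endloop
endfacet
facet normal -0.273 0.498 0.823
outer loop
vertex 1.016 4.219 -1.42
vertex 0.363 4.562 -1.844
vertex -0.285 3.1 -1.175
endloop
endfacet
facet normal 0.636 0.392 -0.665
outer loop
vertex 0.363 4.562 -1.844
vertex 0.625 3.66 -2.125
vertex -0.093 4.226 -2.478
endloop
endfacet
facet normal -0.806 0.501 0.314
outer loop
vertex 0.363 4.562 -1.844
vertex -0.093 4.226 -2.478
vertex -0.285 3.1 -1.175
endloop
endfacet
facet normal 0.636 0.393 -0.664
outer loop
vertex -0.093 4.226 -2.478
vertex 0.625 3.66 -2.125
vertex -0.008 3.465 -2.847
endloop
endfacet
facet normal -0.985 -0.028 -0.169
outer loop
vertex -0.093 4.226 -2.478
vertex -0.008 3.465 -2.847
vertex -0.285 3.1 -1.175
endloop
endfacet
facet normal 0.636 0.393 -0.664
outer loop
vertex -0.008 3.465 -2.847
vertex 0.625 3.66 -2.125
vertex 0.554 2.85 -2.672
endloop
endfacet
facet normal -0.674 -0.691 -0.262
outer loop
vertex -0.008 3.465 -2.847
vertex 0.554 2.85 -2.672
vertex -0.285 3.1 -1.175
endloop
endfacet
facet normal 0.636 0.393 -0.664
outer loop
vertex 0.554 2.85 -2.672
vertex 0.625 3.66 -2.125
vertex 1.169 2.846 -2.085
endloop
endfacet
facet normal -0.107 -0.989 0.105
outer loop
vertex 0.554 2.85 -2.672
vertex 1.169 2.846 -2.085
vertex -0.285 3.1 -1.175
endloop
endfacet
facet normal 0.636 0.392 -0.664
outer loop
vertex 1.169 2.846 -2.085
vertex 0.625 3.66 -2.125
vertex 1.375 3.455 -1.528
endloop
endfacet
facet normal 0.289 -0.698 0.656
outer loop
vertex 1.169 2.846 -2.085
vertex 1.375 3.455 -1.528
vertex -0.285 3.1 -1.175
endloop
endfacet
facet normal 0.636 0.393 -0.664
outer loop
vertex 1.375 3.455 -1.528
vertex 0.625 3.66 -2.125
vertex 1.016 4.219 -1.42
endloop
endfacet
facet normal 0.215 -0.037 0.976
outer loop
vertex 1.375 3.455 -1.528
vertex 1.016 4.219 -1.42
vertex -0.285 3.1 -1.175
endloop
endfacet
facet normal -0.477 0.750 -0.458
outer loop
vertex -2.38 0.566 3.405
vertex -1.227 0.846 2.663
vertex -2.843 -0.385 2.328
endloop
endfacet
facet normal -0.824 -0.200 0.531
outer loop
vertex -1.813 -2.006 3.317
vertex -2.38 0.566 3.405
vertex -2.843 -0.385 2.328
endloop
endfacet
facet normal -0.476 0.750 -0.458
outer loop
vertex -2.843 -0.385 2.328
vertex -1.227 0.846 2.663
vertex -1.689 -0.106 1.585
endloop
endfacet
facet normal -0.307 -0.630 -0.713
outer loop
vertex -1.689 -0.106 1.585
vertex -1.813 -2.006 3.317
vertex -2.843 -0.385 2.328
endloop
endfacet
facet normal 0.306 0.630 0.714
outer loop
vertex -2.38 0.566 3.405
vertex -0.197 -0.775 3.652
vertex -1.227 0.846 2.663
endloop
endfacet
facet normal -0.824 -0.200 0.530
outer loop
vertex -1.351 -1.054 4.395
vertex -2.38 0.566 3.405
vertex -1.813 -2.006 3.317
endloop
endfacet
facet normal 0.307 0.631 0.713
outer loop
vertex -1.351 -1.054 4.395
vertex -0.197 -0.775 3.652
vertex -2.38 0.566 3.405
endloop
endfacet
facet normal 0.824 0.200 -0.530
outer loop
vertex -1.227 0.846 2.663
vertex -0.197 -0.775 3.652
vertex -1.689 -0.106 1.585
endloop
endfacet
facet normal -0.306 -0.630 -0.713
outer loop
vertex -0.66 -1.726 2.575
vertex -1.813 -2.006 3.317
vertex -1.689 -0.106 1.585
endloop
endfacet
facet normal 0.824 0.199 -0.530
outer loop
vertex -1.689 -0.106 1.585
vertex -0.197 -0.775 3.652
vertex -0.66 -1.726 2.575
endloop
endfacet
facet normal 0.477 -0.750 0.458
outer loop
vertex -0.66 -1.726 2.575
vertex -1.351 -1.054 4.395
vertex -1.813 -2.006 3.317
endloop
endfacet
facet normal 0.476 -0.751 0.458
outer loop
vertex -0.197 -0.775 3.652
vertex -1.351 -1.054 4.395
vertex -0.66 -1.726 2.575
endloop
endfacet
facet normal -0.896 0.008 0.445
outer loop
vertex -1.876 -4.67 -3.154
vertex -1.679 -3.115 -2.784
vertex -2.62 -4.216 -4.66
endloop
endfacet
facet normal -0.123 -0.965 -0.230
outer loop
vertex -1.581 -4.225 -5.176
vertex -1.876 -4.67 -3.154
vertex -2.62 -4.216 -4.66
endloop
endfacet
facet normal -0.896 0.008 0.445
outer loop
vertex -2.62 -4.216 -4.66
vertex -1.679 -3.115 -2.784
vertex -2.423 -2.662 -4.29
endloop
endfacet
facet normal -0.428 0.260 -0.866
outer loop
vertex -2.423 -2.662 -4.29
vertex -1.581 -4.225 -5.176
vertex -2.62 -4.216 -4.66
endloop
endfacet
facet normal 0.428 -0.260 0.866
outer loop
vertex -1.876 -4.67 -3.154
vertex -0.64 -3.124 -3.3
vertex -1.679 -3.115 -2.784
endloop
endfacet
facet normal -0.122 -0.965 -0.230
outer loop
vertex -0.837 -4.678 -3.67
vertex -1.876 -4.67 -3.154
vertex -1.581 -4.225 -5.176
endloop
endfacet
facet normal 0.428 -0.260 0.866
outer loop
vertex -0.837 -4.678 -3.67
vertex -0.64 -3.124 -3.3
vertex -1.876 -4.67 -3.154
endloop
endfacet
facet normal 0.123 0.965 0.230
outer loop
vertex -1.679 -3.115 -2.784
vertex -0.64 -3.124 -3.3
vertex -2.423 -2.662 -4.29
endloop
endfacet
facet normal -0.428 0.260 -0.866
outer loop
vertex -1.384 -2.67 -4.806
vertex -1.581 -4.225 -5.176
vertex -2.423 -2.662 -4.29
endloop
endfacet
facet normal 0.122 0.965 0.231
outer loop
vertex -2.423 -2.662 -4.29
vertex -0.64 -3.124 -3.3
vertex -1.384 -2.67 -4.806
endloop
endfacet
facet normal 0.896 -0.008 -0.445
outer loop
vertex -1.384 -2.67 -4.806
vertex -0.837 -4.678 -3.67
vertex -1.581 -4.225 -5.176
endloop
endfacet
facet normal 0.896 -0.008 -0.445
outer loop
vertex -0.64 -3.124 -3.3
vertex -0.837 -4.678 -3.67
vertex -1.384 -2.67 -4.806
endloop
endfacet

endsolid


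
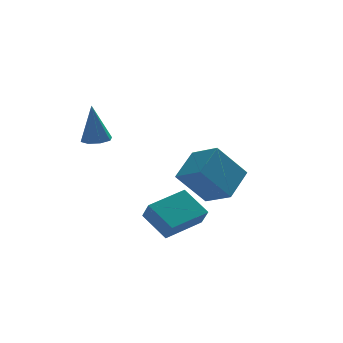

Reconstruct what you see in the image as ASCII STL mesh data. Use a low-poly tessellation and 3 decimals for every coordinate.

solid 
facet normal 0.090 -0.031 -0.995
outer loop
vertex -2.77 1.631 -0.571
vertex -3.487 1.608 -0.635
vertex -2.994 2.132 -0.607
endloop
endfacet
facet normal 0.838 0.401 0.369
outer loop
vertex -2.77 1.631 -0.571
vertex -2.994 2.132 -0.607
vertex -3.673 1.672 1.435
endloop
endfacet
facet normal 0.091 -0.032 -0.995
outer loop
vertex -2.994 2.132 -0.607
vertex -3.487 1.608 -0.635
vertex -3.507 2.327 -0.66
endloop
endfacet
facet normal 0.310 0.900 0.306
outer loop
vertex -2.994 2.132 -0.607
vertex -3.507 2.327 -0.66
vertex -3.673 1.672 1.435
endloop
endfacet
facet normal 0.090 -0.032 -0.995
outer loop
vertex -3.507 2.327 -0.66
vertex -3.487 1.608 -0.635
vertex -4.008 2.1 -0.698
endloop
endfacet
facet normal -0.416 0.877 0.241
outer loop
vertex -3.507 2.327 -0.66
vertex -4.008 2.1 -0.698
vertex -3.673 1.672 1.435
endloop
endfacet
facet normal 0.090 -0.032 -0.995
outer loop
vertex -4.008 2.1 -0.698
vertex -3.487 1.608 -0.635
vertex -4.203 1.585 -0.699
endloop
endfacet
facet normal -0.914 0.346 0.213
outer loop
vertex -4.008 2.1 -0.698
vertex -4.203 1.585 -0.699
vertex -3.673 1.672 1.435
endloop
endfacet
facet normal 0.090 -0.031 -0.995
outer loop
vertex -4.203 1.585 -0.699
vertex -3.487 1.608 -0.635
vertex -3.979 1.083 -0.663
endloop
endfacet
facet normal -0.893 -0.382 0.237
outer loop
vertex -4.203 1.585 -0.699
vertex -3.979 1.083 -0.663
vertex -3.673 1.672 1.435
endloop
endfacet
facet normal 0.089 -0.031 -0.996
outer loop
vertex -3.979 1.083 -0.663
vertex -3.487 1.608 -0.635
vertex -3.466 0.888 -0.611
endloop
endfacet
facet normal -0.365 -0.881 0.301
outer loop
vertex -3.979 1.083 -0.663
vertex -3.466 0.888 -0.611
vertex -3.673 1.672 1.435
endloop
endfacet
facet normal 0.089 -0.031 -0.996
outer loop
vertex -3.466 0.888 -0.611
vertex -3.487 1.608 -0.635
vertex -2.965 1.115 -0.573
endloop
endfacet
facet normal 0.361 -0.858 0.365
outer loop
vertex -3.466 0.888 -0.611
vertex -2.965 1.115 -0.573
vertex -3.673 1.672 1.435
endloop
endfacet
facet normal 0.090 -0.030 -0.996
outer loop
vertex -2.965 1.115 -0.573
vertex -3.487 1.608 -0.635
vertex -2.77 1.631 -0.571
endloop
endfacet
facet normal 0.859 -0.326 0.394
outer loop
vertex -2.965 1.115 -0.573
vertex -2.77 1.631 -0.571
vertex -3.673 1.672 1.435
endloop
endfacet
facet normal -0.647 0.005 0.763
outer loop
vertex 1.723 0.193 -1.139
vertex 0.926 1.479 -1.823
vertex 0.597 -1.009 -2.087
endloop
endfacet
facet normal 0.480 -0.775 0.412
outer loop
vertex 2.014 -1.019 -3.757
vertex 1.723 0.193 -1.139
vertex 0.597 -1.009 -2.087
endloop
endfacet
facet normal -0.647 0.005 0.763
outer loop
vertex 0.597 -1.009 -2.087
vertex 0.926 1.479 -1.823
vertex -0.2 0.277 -2.771
endloop
endfacet
facet normal -0.592 -0.633 -0.499
outer loop
vertex -0.2 0.277 -2.771
vertex 2.014 -1.019 -3.757
vertex 0.597 -1.009 -2.087
endloop
endfacet
facet normal 0.592 0.633 0.499
outer loop
vertex 1.723 0.193 -1.139
vertex 2.343 1.469 -3.493
vertex 0.926 1.479 -1.823
endloop
endfacet
facet normal 0.480 -0.775 0.412
outer loop
vertex 3.14 0.183 -2.809
vertex 1.723 0.193 -1.139
vertex 2.014 -1.019 -3.757
endloop
endfacet
facet normal 0.592 0.633 0.499
outer loop
vertex 3.14 0.183 -2.809
vertex 2.343 1.469 -3.493
vertex 1.723 0.193 -1.139
endloop
endfacet
facet normal -0.480 0.775 -0.412
outer loop
vertex 0.926 1.479 -1.823
vertex 2.343 1.469 -3.493
vertex -0.2 0.277 -2.771
endloop
endfacet
facet normal -0.592 -0.633 -0.499
outer loop
vertex 1.217 0.267 -4.441
vertex 2.014 -1.019 -3.757
vertex -0.2 0.277 -2.771
endloop
endfacet
facet normal -0.480 0.775 -0.412
outer loop
vertex -0.2 0.277 -2.771
vertex 2.343 1.469 -3.493
vertex 1.217 0.267 -4.441
endloop
endfacet
facet normal 0.647 -0.005 -0.763
outer loop
vertex 1.217 0.267 -4.441
vertex 3.14 0.183 -2.809
vertex 2.014 -1.019 -3.757
endloop
endfacet
facet normal 0.647 -0.005 -0.763
outer loop
vertex 2.343 1.469 -3.493
vertex 3.14 0.183 -2.809
vertex 1.217 0.267 -4.441
endloop
endfacet
facet normal -0.441 0.688 0.576
outer loop
vertex -2.365 -3.419 -2.845
vertex -0.545 -2.594 -2.436
vertex -2.468 -2.762 -3.709
endloop
endfacet
facet normal -0.892 -0.404 -0.201
outer loop
vertex -1.735 -3.906 -4.664
vertex -2.365 -3.419 -2.845
vertex -2.468 -2.762 -3.709
endloop
endfacet
facet normal -0.441 0.689 0.575
outer loop
vertex -2.468 -2.762 -3.709
vertex -0.545 -2.594 -2.436
vertex -0.647 -1.938 -3.3
endloop
endfacet
facet normal -0.094 0.602 -0.793
outer loop
vertex -0.647 -1.938 -3.3
vertex -1.735 -3.906 -4.664
vertex -2.468 -2.762 -3.709
endloop
endfacet
facet normal 0.094 -0.602 0.793
outer loop
vertex -2.365 -3.419 -2.845
vertex 0.188 -3.738 -3.391
vertex -0.545 -2.594 -2.436
endloop
endfacet
facet normal -0.893 -0.404 -0.201
outer loop
vertex -1.633 -4.562 -3.8
vertex -2.365 -3.419 -2.845
vertex -1.735 -3.906 -4.664
endloop
endfacet
facet normal 0.094 -0.602 0.793
outer loop
vertex -1.633 -4.562 -3.8
vertex 0.188 -3.738 -3.391
vertex -2.365 -3.419 -2.845
endloop
endfacet
facet normal 0.892 0.404 0.201
outer loop
vertex -0.545 -2.594 -2.436
vertex 0.188 -3.738 -3.391
vertex -0.647 -1.938 -3.3
endloop
endfacet
facet normal -0.095 0.602 -0.793
outer loop
vertex 0.085 -3.081 -4.255
vertex -1.735 -3.906 -4.664
vertex -0.647 -1.938 -3.3
endloop
endfacet
facet normal 0.893 0.404 0.201
outer loop
vertex -0.647 -1.938 -3.3
vertex 0.188 -3.738 -3.391
vertex 0.085 -3.081 -4.255
endloop
endfacet
facet normal 0.441 -0.689 -0.575
outer loop
vertex 0.085 -3.081 -4.255
vertex -1.633 -4.562 -3.8
vertex -1.735 -3.906 -4.664
endloop
endfacet
facet normal 0.441 -0.688 -0.576
outer loop
vertex 0.188 -3.738 -3.391
vertex -1.633 -4.562 -3.8
vertex 0.085 -3.081 -4.255
endloop
endfacet

endsolid


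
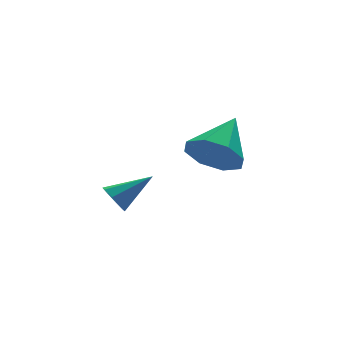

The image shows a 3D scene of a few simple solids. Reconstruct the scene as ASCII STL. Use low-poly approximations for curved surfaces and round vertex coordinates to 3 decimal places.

solid 
facet normal -0.689 -0.519 -0.506
outer loop
vertex 3.267 1.5 -1.499
vertex 2.689 2.337 -1.57
vertex 3.423 1.918 -2.14
endloop
endfacet
facet normal 0.933 -0.360 -0.008
outer loop
vertex 3.267 1.5 -1.499
vertex 3.423 1.918 -2.14
vertex 3.971 3.303 -0.63
endloop
endfacet
facet normal -0.689 -0.520 -0.505
outer loop
vertex 3.423 1.918 -2.14
vertex 2.689 2.337 -1.57
vertex 3.148 2.581 -2.447
endloop
endfacet
facet normal 0.876 0.152 -0.457
outer loop
vertex 3.423 1.918 -2.14
vertex 3.148 2.581 -2.447
vertex 3.971 3.303 -0.63
endloop
endfacet
facet normal -0.689 -0.520 -0.505
outer loop
vertex 3.148 2.581 -2.447
vertex 2.689 2.337 -1.57
vertex 2.604 3.101 -2.24
endloop
endfacet
facet normal 0.489 0.712 -0.504
outer loop
vertex 3.148 2.581 -2.447
vertex 2.604 3.101 -2.24
vertex 3.971 3.303 -0.63
endloop
endfacet
facet normal -0.690 -0.519 -0.505
outer loop
vertex 2.604 3.101 -2.24
vertex 2.689 2.337 -1.57
vertex 2.11 3.174 -1.64
endloop
endfacet
facet normal -0.002 0.992 -0.123
outer loop
vertex 2.604 3.101 -2.24
vertex 2.11 3.174 -1.64
vertex 3.971 3.303 -0.63
endloop
endfacet
facet normal -0.690 -0.519 -0.505
outer loop
vertex 2.11 3.174 -1.64
vertex 2.689 2.337 -1.57
vertex 1.955 2.757 -0.999
endloop
endfacet
facet normal -0.310 0.830 0.465
outer loop
vertex 2.11 3.174 -1.64
vertex 1.955 2.757 -0.999
vertex 3.971 3.303 -0.63
endloop
endfacet
facet normal -0.690 -0.519 -0.505
outer loop
vertex 1.955 2.757 -0.999
vertex 2.689 2.337 -1.57
vertex 2.229 2.094 -0.692
endloop
endfacet
facet normal -0.253 0.318 0.914
outer loop
vertex 1.955 2.757 -0.999
vertex 2.229 2.094 -0.692
vertex 3.971 3.303 -0.63
endloop
endfacet
facet normal -0.689 -0.519 -0.505
outer loop
vertex 2.229 2.094 -0.692
vertex 2.689 2.337 -1.57
vertex 2.773 1.573 -0.899
endloop
endfacet
facet normal 0.134 -0.242 0.961
outer loop
vertex 2.229 2.094 -0.692
vertex 2.773 1.573 -0.899
vertex 3.971 3.303 -0.63
endloop
endfacet
facet normal -0.690 -0.519 -0.505
outer loop
vertex 2.773 1.573 -0.899
vertex 2.689 2.337 -1.57
vertex 3.267 1.5 -1.499
endloop
endfacet
facet normal 0.626 -0.523 0.579
outer loop
vertex 2.773 1.573 -0.899
vertex 3.267 1.5 -1.499
vertex 3.971 3.303 -0.63
endloop
endfacet
facet normal -0.860 0.071 -0.505
outer loop
vertex -0.607 2.441 -2.838
vertex -0.834 2.051 -2.506
vertex -0.796 2.61 -2.492
endloop
endfacet
facet normal 0.530 0.839 -0.120
outer loop
vertex -0.607 2.441 -2.838
vertex -0.796 2.61 -2.492
vertex 0.414 1.949 -1.774
endloop
endfacet
facet normal -0.861 0.071 -0.504
outer loop
vertex -0.796 2.61 -2.492
vertex -0.834 2.051 -2.506
vertex -1.007 2.452 -2.154
endloop
endfacet
facet normal 0.167 0.849 0.501
outer loop
vertex -0.796 2.61 -2.492
vertex -1.007 2.452 -2.154
vertex 0.414 1.949 -1.774
endloop
endfacet
facet normal -0.861 0.071 -0.504
outer loop
vertex -1.007 2.452 -2.154
vertex -0.834 2.051 -2.506
vertex -1.117 2.059 -2.022
endloop
endfacet
facet normal -0.126 0.347 0.929
outer loop
vertex -1.007 2.452 -2.154
vertex -1.117 2.059 -2.022
vertex 0.414 1.949 -1.774
endloop
endfacet
facet normal -0.861 0.070 -0.504
outer loop
vertex -1.117 2.059 -2.022
vertex -0.834 2.051 -2.506
vertex -1.061 1.662 -2.173
endloop
endfacet
facet normal -0.174 -0.371 0.912
outer loop
vertex -1.117 2.059 -2.022
vertex -1.061 1.662 -2.173
vertex 0.414 1.949 -1.774
endloop
endfacet
facet normal -0.861 0.070 -0.504
outer loop
vertex -1.061 1.662 -2.173
vertex -0.834 2.051 -2.506
vertex -0.872 1.493 -2.519
endloop
endfacet
facet normal 0.048 -0.887 0.460
outer loop
vertex -1.061 1.662 -2.173
vertex -0.872 1.493 -2.519
vertex 0.414 1.949 -1.774
endloop
endfacet
facet normal -0.861 0.070 -0.504
outer loop
vertex -0.872 1.493 -2.519
vertex -0.834 2.051 -2.506
vertex -0.661 1.651 -2.857
endloop
endfacet
facet normal 0.412 -0.897 -0.162
outer loop
vertex -0.872 1.493 -2.519
vertex -0.661 1.651 -2.857
vertex 0.414 1.949 -1.774
endloop
endfacet
facet normal -0.860 0.071 -0.505
outer loop
vertex -0.661 1.651 -2.857
vertex -0.834 2.051 -2.506
vertex -0.551 2.044 -2.989
endloop
endfacet
facet normal 0.704 -0.395 -0.590
outer loop
vertex -0.661 1.651 -2.857
vertex -0.551 2.044 -2.989
vertex 0.414 1.949 -1.774
endloop
endfacet
facet normal -0.860 0.071 -0.505
outer loop
vertex -0.551 2.044 -2.989
vertex -0.834 2.051 -2.506
vertex -0.607 2.441 -2.838
endloop
endfacet
facet normal 0.753 0.324 -0.573
outer loop
vertex -0.551 2.044 -2.989
vertex -0.607 2.441 -2.838
vertex 0.414 1.949 -1.774
endloop
endfacet

endsolid


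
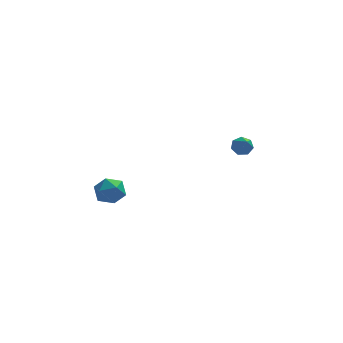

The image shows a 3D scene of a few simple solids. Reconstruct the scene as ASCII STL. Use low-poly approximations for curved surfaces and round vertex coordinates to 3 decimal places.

solid 
facet normal -0.008 0.766 -0.643
outer loop
vertex 3.937 2.583 -1.929
vertex 3.493 2.361 -2.188
vertex 3.503 2.721 -1.759
endloop
endfacet
facet normal 0.436 0.352 0.828
outer loop
vertex 3.937 2.583 -1.929
vertex 3.503 2.721 -1.759
vertex 3.507 0.959 -1.012
endloop
endfacet
facet normal -0.008 0.766 -0.643
outer loop
vertex 3.503 2.721 -1.759
vertex 3.493 2.361 -2.188
vertex 3.062 2.588 -1.912
endloop
endfacet
facet normal -0.400 0.357 0.844
outer loop
vertex 3.503 2.721 -1.759
vertex 3.062 2.588 -1.912
vertex 3.507 0.959 -1.012
endloop
endfacet
facet normal -0.008 0.766 -0.643
outer loop
vertex 3.062 2.588 -1.912
vertex 3.493 2.361 -2.188
vertex 2.945 2.284 -2.273
endloop
endfacet
facet normal -0.934 -0.060 0.353
outer loop
vertex 3.062 2.588 -1.912
vertex 2.945 2.284 -2.273
vertex 3.507 0.959 -1.012
endloop
endfacet
facet normal -0.008 0.766 -0.643
outer loop
vertex 2.945 2.284 -2.273
vertex 3.493 2.361 -2.188
vertex 3.241 2.038 -2.57
endloop
endfacet
facet normal -0.763 -0.585 -0.275
outer loop
vertex 2.945 2.284 -2.273
vertex 3.241 2.038 -2.57
vertex 3.507 0.959 -1.012
endloop
endfacet
facet normal -0.007 0.766 -0.643
outer loop
vertex 3.241 2.038 -2.57
vertex 3.493 2.361 -2.188
vertex 3.727 2.035 -2.579
endloop
endfacet
facet normal -0.016 -0.823 -0.567
outer loop
vertex 3.241 2.038 -2.57
vertex 3.727 2.035 -2.579
vertex 3.507 0.959 -1.012
endloop
endfacet
facet normal -0.009 0.766 -0.643
outer loop
vertex 3.727 2.035 -2.579
vertex 3.493 2.361 -2.188
vertex 4.037 2.278 -2.294
endloop
endfacet
facet normal 0.745 -0.594 -0.303
outer loop
vertex 3.727 2.035 -2.579
vertex 4.037 2.278 -2.294
vertex 3.507 0.959 -1.012
endloop
endfacet
facet normal -0.008 0.766 -0.643
outer loop
vertex 4.037 2.278 -2.294
vertex 3.493 2.361 -2.188
vertex 3.937 2.583 -1.929
endloop
endfacet
facet normal 0.945 -0.071 0.318
outer loop
vertex 4.037 2.278 -2.294
vertex 3.937 2.583 -1.929
vertex 3.507 0.959 -1.012
endloop
endfacet
facet normal 0.198 0.629 0.752
outer loop
vertex -3.131 -0.218 -2.484
vertex -3.281 -0.825 -1.937
vertex -2.513 -0.713 -2.233
endloop
endfacet
facet normal 0.573 0.802 0.170
outer loop
vertex -3.131 -0.218 -2.484
vertex -2.513 -0.713 -2.233
vertex -2.575 -0.499 -3.034
endloop
endfacet
facet normal 0.111 0.926 -0.361
outer loop
vertex -3.131 -0.218 -2.484
vertex -2.575 -0.499 -3.034
vertex -3.382 -0.479 -3.232
endloop
endfacet
facet normal -0.547 0.830 -0.106
outer loop
vertex -3.131 -0.218 -2.484
vertex -3.382 -0.479 -3.232
vertex -3.818 -0.68 -2.554
endloop
endfacet
facet normal -0.494 0.646 0.582
outer loop
vertex -3.131 -0.218 -2.484
vertex -3.818 -0.68 -2.554
vertex -3.281 -0.825 -1.937
endloop
endfacet
facet normal 0.971 0.237 -0.012
outer loop
vertex -2.575 -0.499 -3.034
vertex -2.513 -0.713 -2.233
vertex -2.382 -1.28 -2.826
endloop
endfacet
facet normal 0.365 -0.042 0.930
outer loop
vertex -2.513 -0.713 -2.233
vertex -3.281 -0.825 -1.937
vertex -2.818 -1.481 -2.148
endloop
endfacet
facet normal -0.756 -0.012 0.655
outer loop
vertex -3.281 -0.825 -1.937
vertex -3.818 -0.68 -2.554
vertex -3.625 -1.461 -2.346
endloop
endfacet
facet normal -0.843 0.284 -0.458
outer loop
vertex -3.818 -0.68 -2.554
vertex -3.382 -0.479 -3.232
vertex -3.687 -1.247 -3.147
endloop
endfacet
facet normal 0.224 0.438 -0.870
outer loop
vertex -3.382 -0.479 -3.232
vertex -2.575 -0.499 -3.034
vertex -2.919 -1.135 -3.443
endloop
endfacet
facet normal 0.547 -0.830 0.106
outer loop
vertex -3.069 -1.742 -2.896
vertex -2.382 -1.28 -2.826
vertex -2.818 -1.481 -2.148
endloop
endfacet
facet normal -0.111 -0.926 0.361
outer loop
vertex -3.069 -1.742 -2.896
vertex -2.818 -1.481 -2.148
vertex -3.625 -1.461 -2.346
endloop
endfacet
facet normal -0.573 -0.802 -0.170
outer loop
vertex -3.069 -1.742 -2.896
vertex -3.625 -1.461 -2.346
vertex -3.687 -1.247 -3.147
endloop
endfacet
facet normal -0.198 -0.629 -0.752
outer loop
vertex -3.069 -1.742 -2.896
vertex -3.687 -1.247 -3.147
vertex -2.919 -1.135 -3.443
endloop
endfacet
facet normal 0.494 -0.646 -0.582
outer loop
vertex -3.069 -1.742 -2.896
vertex -2.919 -1.135 -3.443
vertex -2.382 -1.28 -2.826
endloop
endfacet
facet normal 0.843 -0.284 0.458
outer loop
vertex -2.818 -1.481 -2.148
vertex -2.382 -1.28 -2.826
vertex -2.513 -0.713 -2.233
endloop
endfacet
facet normal -0.224 -0.438 0.870
outer loop
vertex -3.625 -1.461 -2.346
vertex -2.818 -1.481 -2.148
vertex -3.281 -0.825 -1.937
endloop
endfacet
facet normal -0.971 -0.237 0.012
outer loop
vertex -3.687 -1.247 -3.147
vertex -3.625 -1.461 -2.346
vertex -3.818 -0.68 -2.554
endloop
endfacet
facet normal -0.365 0.042 -0.930
outer loop
vertex -2.919 -1.135 -3.443
vertex -3.687 -1.247 -3.147
vertex -3.382 -0.479 -3.232
endloop
endfacet
facet normal 0.756 0.012 -0.655
outer loop
vertex -2.382 -1.28 -2.826
vertex -2.919 -1.135 -3.443
vertex -2.575 -0.499 -3.034
endloop
endfacet

endsolid


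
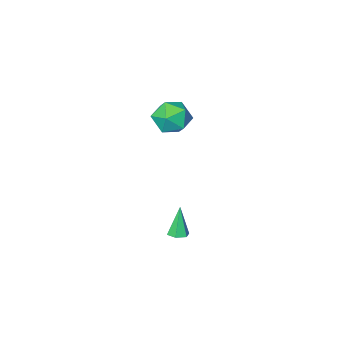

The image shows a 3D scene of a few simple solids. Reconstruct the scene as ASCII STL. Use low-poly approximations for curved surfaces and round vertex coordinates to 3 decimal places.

solid 
facet normal 0.195 0.214 -0.957
outer loop
vertex 3.883 -0.713 -3.676
vertex 3.46 -1.142 -3.858
vertex 3.281 -0.546 -3.761
endloop
endfacet
facet normal 0.164 0.847 0.506
outer loop
vertex 3.883 -0.713 -3.676
vertex 3.281 -0.546 -3.761
vertex 3.08 -1.558 -2.002
endloop
endfacet
facet normal 0.196 0.215 -0.957
outer loop
vertex 3.281 -0.546 -3.761
vertex 3.46 -1.142 -3.858
vertex 2.858 -0.975 -3.944
endloop
endfacet
facet normal -0.741 0.615 0.269
outer loop
vertex 3.281 -0.546 -3.761
vertex 2.858 -0.975 -3.944
vertex 3.08 -1.558 -2.002
endloop
endfacet
facet normal 0.196 0.214 -0.957
outer loop
vertex 2.858 -0.975 -3.944
vertex 3.46 -1.142 -3.858
vertex 3.037 -1.572 -4.041
endloop
endfacet
facet normal -0.957 -0.290 0.022
outer loop
vertex 2.858 -0.975 -3.944
vertex 3.037 -1.572 -4.041
vertex 3.08 -1.558 -2.002
endloop
endfacet
facet normal 0.196 0.214 -0.957
outer loop
vertex 3.037 -1.572 -4.041
vertex 3.46 -1.142 -3.858
vertex 3.638 -1.739 -3.955
endloop
endfacet
facet normal -0.269 -0.963 0.012
outer loop
vertex 3.037 -1.572 -4.041
vertex 3.638 -1.739 -3.955
vertex 3.08 -1.558 -2.002
endloop
endfacet
facet normal 0.195 0.214 -0.957
outer loop
vertex 3.638 -1.739 -3.955
vertex 3.46 -1.142 -3.858
vertex 4.061 -1.309 -3.773
endloop
endfacet
facet normal 0.636 -0.731 0.249
outer loop
vertex 3.638 -1.739 -3.955
vertex 4.061 -1.309 -3.773
vertex 3.08 -1.558 -2.002
endloop
endfacet
facet normal 0.195 0.214 -0.957
outer loop
vertex 4.061 -1.309 -3.773
vertex 3.46 -1.142 -3.858
vertex 3.883 -0.713 -3.676
endloop
endfacet
facet normal 0.851 0.173 0.496
outer loop
vertex 4.061 -1.309 -3.773
vertex 3.883 -0.713 -3.676
vertex 3.08 -1.558 -2.002
endloop
endfacet
facet normal -0.970 -0.239 -0.041
outer loop
vertex 1.369 -3.033 3.801
vertex 1.667 -4.175 3.419
vertex 1.556 -3.935 4.632
endloop
endfacet
facet normal -0.850 0.250 0.463
outer loop
vertex 1.369 -3.033 3.801
vertex 1.556 -3.935 4.632
vertex 2.004 -2.798 4.841
endloop
endfacet
facet normal -0.553 0.819 0.152
outer loop
vertex 1.369 -3.033 3.801
vertex 2.004 -2.798 4.841
vertex 2.393 -2.334 3.757
endloop
endfacet
facet normal -0.489 0.682 -0.545
outer loop
vertex 1.369 -3.033 3.801
vertex 2.393 -2.334 3.757
vertex 2.185 -3.185 2.879
endloop
endfacet
facet normal -0.746 0.028 -0.665
outer loop
vertex 1.369 -3.033 3.801
vertex 2.185 -3.185 2.879
vertex 1.667 -4.175 3.419
endloop
endfacet
facet normal -0.378 -0.021 0.925
outer loop
vertex 2.004 -2.798 4.841
vertex 1.556 -3.935 4.632
vertex 2.695 -3.795 5.101
endloop
endfacet
facet normal -0.573 -0.812 0.108
outer loop
vertex 1.556 -3.935 4.632
vertex 1.667 -4.175 3.419
vertex 2.487 -4.646 4.223
endloop
endfacet
facet normal -0.211 -0.381 -0.900
outer loop
vertex 1.667 -4.175 3.419
vertex 2.185 -3.185 2.879
vertex 2.876 -4.182 3.139
endloop
endfacet
facet normal 0.207 0.677 -0.706
outer loop
vertex 2.185 -3.185 2.879
vertex 2.393 -2.334 3.757
vertex 3.324 -3.045 3.348
endloop
endfacet
facet normal 0.103 0.901 0.422
outer loop
vertex 2.393 -2.334 3.757
vertex 2.004 -2.798 4.841
vertex 3.213 -2.805 4.561
endloop
endfacet
facet normal 0.489 -0.682 0.545
outer loop
vertex 3.511 -3.947 4.179
vertex 2.695 -3.795 5.101
vertex 2.487 -4.646 4.223
endloop
endfacet
facet normal 0.553 -0.819 -0.152
outer loop
vertex 3.511 -3.947 4.179
vertex 2.487 -4.646 4.223
vertex 2.876 -4.182 3.139
endloop
endfacet
facet normal 0.850 -0.250 -0.463
outer loop
vertex 3.511 -3.947 4.179
vertex 2.876 -4.182 3.139
vertex 3.324 -3.045 3.348
endloop
endfacet
facet normal 0.970 0.239 0.041
outer loop
vertex 3.511 -3.947 4.179
vertex 3.324 -3.045 3.348
vertex 3.213 -2.805 4.561
endloop
endfacet
facet normal 0.746 -0.028 0.665
outer loop
vertex 3.511 -3.947 4.179
vertex 3.213 -2.805 4.561
vertex 2.695 -3.795 5.101
endloop
endfacet
facet normal -0.207 -0.677 0.706
outer loop
vertex 2.487 -4.646 4.223
vertex 2.695 -3.795 5.101
vertex 1.556 -3.935 4.632
endloop
endfacet
facet normal -0.103 -0.901 -0.422
outer loop
vertex 2.876 -4.182 3.139
vertex 2.487 -4.646 4.223
vertex 1.667 -4.175 3.419
endloop
endfacet
facet normal 0.378 0.021 -0.925
outer loop
vertex 3.324 -3.045 3.348
vertex 2.876 -4.182 3.139
vertex 2.185 -3.185 2.879
endloop
endfacet
facet normal 0.573 0.812 -0.108
outer loop
vertex 3.213 -2.805 4.561
vertex 3.324 -3.045 3.348
vertex 2.393 -2.334 3.757
endloop
endfacet
facet normal 0.211 0.381 0.900
outer loop
vertex 2.695 -3.795 5.101
vertex 3.213 -2.805 4.561
vertex 2.004 -2.798 4.841
endloop
endfacet

endsolid


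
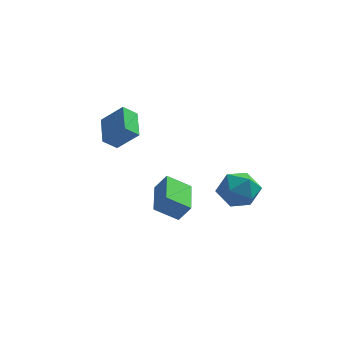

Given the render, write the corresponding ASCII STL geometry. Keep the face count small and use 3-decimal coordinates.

solid 
facet normal -0.563 0.012 -0.826
outer loop
vertex -1.273 -4.808 0.604
vertex -1.569 -2.793 0.835
vertex -0.142 -4.554 -0.163
endloop
endfacet
facet normal 0.144 -0.983 -0.113
outer loop
vertex 0.449 -4.567 0.705
vertex -1.273 -4.808 0.604
vertex -0.142 -4.554 -0.163
endloop
endfacet
facet normal -0.563 0.013 -0.827
outer loop
vertex -0.142 -4.554 -0.163
vertex -1.569 -2.793 0.835
vertex -0.438 -2.539 0.069
endloop
endfacet
facet normal 0.814 0.183 -0.551
outer loop
vertex -0.438 -2.539 0.069
vertex 0.449 -4.567 0.705
vertex -0.142 -4.554 -0.163
endloop
endfacet
facet normal -0.814 -0.183 0.551
outer loop
vertex -1.273 -4.808 0.604
vertex -0.978 -2.806 1.703
vertex -1.569 -2.793 0.835
endloop
endfacet
facet normal 0.144 -0.983 -0.113
outer loop
vertex -0.682 -4.821 1.471
vertex -1.273 -4.808 0.604
vertex 0.449 -4.567 0.705
endloop
endfacet
facet normal -0.814 -0.183 0.552
outer loop
vertex -0.682 -4.821 1.471
vertex -0.978 -2.806 1.703
vertex -1.273 -4.808 0.604
endloop
endfacet
facet normal -0.144 0.983 0.113
outer loop
vertex -1.569 -2.793 0.835
vertex -0.978 -2.806 1.703
vertex -0.438 -2.539 0.069
endloop
endfacet
facet normal 0.814 0.183 -0.552
outer loop
vertex 0.153 -2.552 0.936
vertex 0.449 -4.567 0.705
vertex -0.438 -2.539 0.069
endloop
endfacet
facet normal -0.144 0.983 0.113
outer loop
vertex -0.438 -2.539 0.069
vertex -0.978 -2.806 1.703
vertex 0.153 -2.552 0.936
endloop
endfacet
facet normal 0.563 -0.012 0.827
outer loop
vertex 0.153 -2.552 0.936
vertex -0.682 -4.821 1.471
vertex 0.449 -4.567 0.705
endloop
endfacet
facet normal 0.563 -0.012 0.826
outer loop
vertex -0.978 -2.806 1.703
vertex -0.682 -4.821 1.471
vertex 0.153 -2.552 0.936
endloop
endfacet
facet normal -0.896 0.249 0.367
outer loop
vertex 1.193 -1.783 0.238
vertex 1.7 -1.442 1.245
vertex 1.555 -0.67 0.367
endloop
endfacet
facet normal -0.881 0.326 -0.342
outer loop
vertex 1.193 -1.783 0.238
vertex 1.555 -0.67 0.367
vertex 1.74 -1.235 -0.649
endloop
endfacet
facet normal -0.715 -0.305 -0.629
outer loop
vertex 1.193 -1.783 0.238
vertex 1.74 -1.235 -0.649
vertex 2.0 -2.357 -0.4
endloop
endfacet
facet normal -0.627 -0.773 -0.097
outer loop
vertex 1.193 -1.783 0.238
vertex 2.0 -2.357 -0.4
vertex 1.975 -2.484 0.771
endloop
endfacet
facet normal -0.739 -0.431 0.518
outer loop
vertex 1.193 -1.783 0.238
vertex 1.975 -2.484 0.771
vertex 1.7 -1.442 1.245
endloop
endfacet
facet normal -0.359 0.786 -0.503
outer loop
vertex 1.74 -1.235 -0.649
vertex 1.555 -0.67 0.367
vertex 2.585 -0.556 -0.191
endloop
endfacet
facet normal -0.385 0.661 0.645
outer loop
vertex 1.555 -0.67 0.367
vertex 1.7 -1.442 1.245
vertex 2.56 -0.683 0.98
endloop
endfacet
facet normal -0.129 -0.439 0.889
outer loop
vertex 1.7 -1.442 1.245
vertex 1.975 -2.484 0.771
vertex 2.82 -1.805 1.229
endloop
endfacet
facet normal 0.052 -0.993 -0.107
outer loop
vertex 1.975 -2.484 0.771
vertex 2.0 -2.357 -0.4
vertex 3.005 -2.37 0.213
endloop
endfacet
facet normal -0.090 -0.236 -0.968
outer loop
vertex 2.0 -2.357 -0.4
vertex 1.74 -1.235 -0.649
vertex 2.86 -1.598 -0.665
endloop
endfacet
facet normal 0.627 0.773 0.097
outer loop
vertex 3.367 -1.257 0.342
vertex 2.585 -0.556 -0.191
vertex 2.56 -0.683 0.98
endloop
endfacet
facet normal 0.715 0.305 0.629
outer loop
vertex 3.367 -1.257 0.342
vertex 2.56 -0.683 0.98
vertex 2.82 -1.805 1.229
endloop
endfacet
facet normal 0.881 -0.326 0.342
outer loop
vertex 3.367 -1.257 0.342
vertex 2.82 -1.805 1.229
vertex 3.005 -2.37 0.213
endloop
endfacet
facet normal 0.896 -0.249 -0.367
outer loop
vertex 3.367 -1.257 0.342
vertex 3.005 -2.37 0.213
vertex 2.86 -1.598 -0.665
endloop
endfacet
facet normal 0.739 0.431 -0.518
outer loop
vertex 3.367 -1.257 0.342
vertex 2.86 -1.598 -0.665
vertex 2.585 -0.556 -0.191
endloop
endfacet
facet normal -0.052 0.993 0.107
outer loop
vertex 2.56 -0.683 0.98
vertex 2.585 -0.556 -0.191
vertex 1.555 -0.67 0.367
endloop
endfacet
facet normal 0.090 0.236 0.968
outer loop
vertex 2.82 -1.805 1.229
vertex 2.56 -0.683 0.98
vertex 1.7 -1.442 1.245
endloop
endfacet
facet normal 0.359 -0.786 0.503
outer loop
vertex 3.005 -2.37 0.213
vertex 2.82 -1.805 1.229
vertex 1.975 -2.484 0.771
endloop
endfacet
facet normal 0.385 -0.661 -0.645
outer loop
vertex 2.86 -1.598 -0.665
vertex 3.005 -2.37 0.213
vertex 2.0 -2.357 -0.4
endloop
endfacet
facet normal 0.129 0.439 -0.889
outer loop
vertex 2.585 -0.556 -0.191
vertex 2.86 -1.598 -0.665
vertex 1.74 -1.235 -0.649
endloop
endfacet
facet normal -0.658 -0.393 0.642
outer loop
vertex -3.045 -2.363 4.503
vertex -3.418 -0.797 5.08
vertex -4.147 -2.237 3.45
endloop
endfacet
facet normal 0.218 -0.916 -0.338
outer loop
vertex -3.522 -1.863 2.84
vertex -3.045 -2.363 4.503
vertex -4.147 -2.237 3.45
endloop
endfacet
facet normal -0.658 -0.393 0.642
outer loop
vertex -4.147 -2.237 3.45
vertex -3.418 -0.797 5.08
vertex -4.52 -0.671 4.027
endloop
endfacet
facet normal -0.721 0.082 -0.688
outer loop
vertex -4.52 -0.671 4.027
vertex -3.522 -1.863 2.84
vertex -4.147 -2.237 3.45
endloop
endfacet
facet normal 0.721 -0.082 0.688
outer loop
vertex -3.045 -2.363 4.503
vertex -2.793 -0.423 4.47
vertex -3.418 -0.797 5.08
endloop
endfacet
facet normal 0.218 -0.916 -0.338
outer loop
vertex -2.42 -1.989 3.893
vertex -3.045 -2.363 4.503
vertex -3.522 -1.863 2.84
endloop
endfacet
facet normal 0.721 -0.082 0.688
outer loop
vertex -2.42 -1.989 3.893
vertex -2.793 -0.423 4.47
vertex -3.045 -2.363 4.503
endloop
endfacet
facet normal -0.218 0.916 0.338
outer loop
vertex -3.418 -0.797 5.08
vertex -2.793 -0.423 4.47
vertex -4.52 -0.671 4.027
endloop
endfacet
facet normal -0.721 0.082 -0.688
outer loop
vertex -3.895 -0.297 3.417
vertex -3.522 -1.863 2.84
vertex -4.52 -0.671 4.027
endloop
endfacet
facet normal -0.218 0.916 0.338
outer loop
vertex -4.52 -0.671 4.027
vertex -2.793 -0.423 4.47
vertex -3.895 -0.297 3.417
endloop
endfacet
facet normal 0.658 0.393 -0.642
outer loop
vertex -3.895 -0.297 3.417
vertex -2.42 -1.989 3.893
vertex -3.522 -1.863 2.84
endloop
endfacet
facet normal 0.658 0.393 -0.642
outer loop
vertex -2.793 -0.423 4.47
vertex -2.42 -1.989 3.893
vertex -3.895 -0.297 3.417
endloop
endfacet

endsolid


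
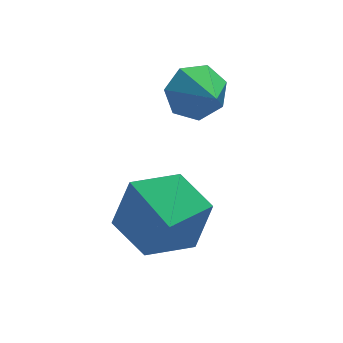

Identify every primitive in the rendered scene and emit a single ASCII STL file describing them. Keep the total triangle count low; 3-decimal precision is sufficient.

solid 
facet normal -0.127 0.851 -0.510
outer loop
vertex 2.462 2.443 -1.427
vertex 1.936 2.628 -0.988
vertex 2.63 2.766 -0.93
endloop
endfacet
facet normal 0.898 -0.440 -0.017
outer loop
vertex 2.462 2.443 -1.427
vertex 2.63 2.766 -0.93
vertex 2.084 1.632 -0.392
endloop
endfacet
facet normal -0.127 0.851 -0.510
outer loop
vertex 2.63 2.766 -0.93
vertex 1.936 2.628 -0.988
vertex 2.275 2.985 -0.476
endloop
endfacet
facet normal 0.769 -0.069 0.635
outer loop
vertex 2.63 2.766 -0.93
vertex 2.275 2.985 -0.476
vertex 2.084 1.632 -0.392
endloop
endfacet
facet normal -0.127 0.851 -0.510
outer loop
vertex 2.275 2.985 -0.476
vertex 1.936 2.628 -0.988
vertex 1.665 2.935 -0.408
endloop
endfacet
facet normal 0.107 0.047 0.993
outer loop
vertex 2.275 2.985 -0.476
vertex 1.665 2.935 -0.408
vertex 2.084 1.632 -0.392
endloop
endfacet
facet normal -0.126 0.851 -0.509
outer loop
vertex 1.665 2.935 -0.408
vertex 1.936 2.628 -0.988
vertex 1.259 2.654 -0.777
endloop
endfacet
facet normal -0.590 -0.180 0.787
outer loop
vertex 1.665 2.935 -0.408
vertex 1.259 2.654 -0.777
vertex 2.084 1.632 -0.392
endloop
endfacet
facet normal -0.126 0.851 -0.509
outer loop
vertex 1.259 2.654 -0.777
vertex 1.936 2.628 -0.988
vertex 1.363 2.354 -1.304
endloop
endfacet
facet normal -0.797 -0.579 0.172
outer loop
vertex 1.259 2.654 -0.777
vertex 1.363 2.354 -1.304
vertex 2.084 1.632 -0.392
endloop
endfacet
facet normal -0.126 0.851 -0.509
outer loop
vertex 1.363 2.354 -1.304
vertex 1.936 2.628 -0.988
vertex 1.898 2.26 -1.594
endloop
endfacet
facet normal -0.359 -0.849 -0.388
outer loop
vertex 1.363 2.354 -1.304
vertex 1.898 2.26 -1.594
vertex 2.084 1.632 -0.392
endloop
endfacet
facet normal -0.126 0.851 -0.509
outer loop
vertex 1.898 2.26 -1.594
vertex 1.936 2.628 -0.988
vertex 2.462 2.443 -1.427
endloop
endfacet
facet normal 0.395 -0.788 -0.473
outer loop
vertex 1.898 2.26 -1.594
vertex 2.462 2.443 -1.427
vertex 2.084 1.632 -0.392
endloop
endfacet
facet normal 0.108 0.839 -0.533
outer loop
vertex 1.242 0.143 -3.677
vertex 0.699 0.667 -2.961
vertex 1.733 0.589 -2.875
endloop
endfacet
facet normal 0.654 -0.757 0.021
outer loop
vertex 1.242 0.143 -3.677
vertex 1.733 0.589 -2.875
vertex 0.561 -0.407 -2.279
endloop
endfacet
facet normal 0.108 0.839 -0.533
outer loop
vertex 1.733 0.589 -2.875
vertex 0.699 0.667 -2.961
vertex 1.19 1.113 -2.16
endloop
endfacet
facet normal 0.630 -0.316 0.710
outer loop
vertex 1.733 0.589 -2.875
vertex 1.19 1.113 -2.16
vertex 0.561 -0.407 -2.279
endloop
endfacet
facet normal 0.107 0.839 -0.533
outer loop
vertex 1.19 1.113 -2.16
vertex 0.699 0.667 -2.961
vertex 0.156 1.191 -2.245
endloop
endfacet
facet normal -0.085 -0.043 0.995
outer loop
vertex 1.19 1.113 -2.16
vertex 0.156 1.191 -2.245
vertex 0.561 -0.407 -2.279
endloop
endfacet
facet normal 0.109 0.840 -0.532
outer loop
vertex 0.156 1.191 -2.245
vertex 0.699 0.667 -2.961
vertex -0.334 0.746 -3.047
endloop
endfacet
facet normal -0.778 -0.210 0.592
outer loop
vertex 0.156 1.191 -2.245
vertex -0.334 0.746 -3.047
vertex 0.561 -0.407 -2.279
endloop
endfacet
facet normal 0.109 0.839 -0.533
outer loop
vertex -0.334 0.746 -3.047
vertex 0.699 0.667 -2.961
vertex 0.208 0.222 -3.762
endloop
endfacet
facet normal -0.754 -0.649 -0.096
outer loop
vertex -0.334 0.746 -3.047
vertex 0.208 0.222 -3.762
vertex 0.561 -0.407 -2.279
endloop
endfacet
facet normal 0.108 0.839 -0.533
outer loop
vertex 0.208 0.222 -3.762
vertex 0.699 0.667 -2.961
vertex 1.242 0.143 -3.677
endloop
endfacet
facet normal -0.039 -0.923 -0.382
outer loop
vertex 0.208 0.222 -3.762
vertex 1.242 0.143 -3.677
vertex 0.561 -0.407 -2.279
endloop
endfacet

endsolid
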